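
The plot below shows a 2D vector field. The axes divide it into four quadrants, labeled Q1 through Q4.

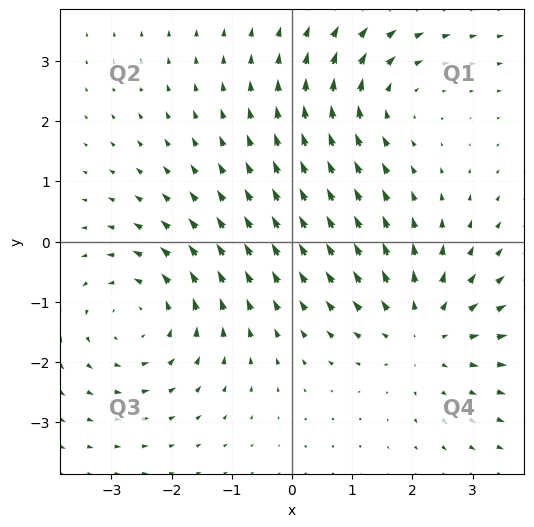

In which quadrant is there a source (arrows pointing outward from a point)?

Q4

The source sits at approximately (2.2, -1.5), which lies in quadrant Q4. The divergence there is about +3, positive as expected for a source.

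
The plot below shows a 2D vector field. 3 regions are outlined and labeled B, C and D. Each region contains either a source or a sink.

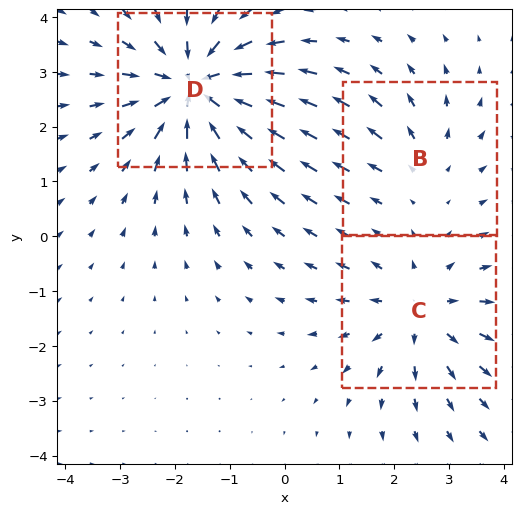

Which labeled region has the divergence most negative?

Divergence at each region's feature centre — B: about +2, C: about +3, D: about -5. Region D is most negative.

D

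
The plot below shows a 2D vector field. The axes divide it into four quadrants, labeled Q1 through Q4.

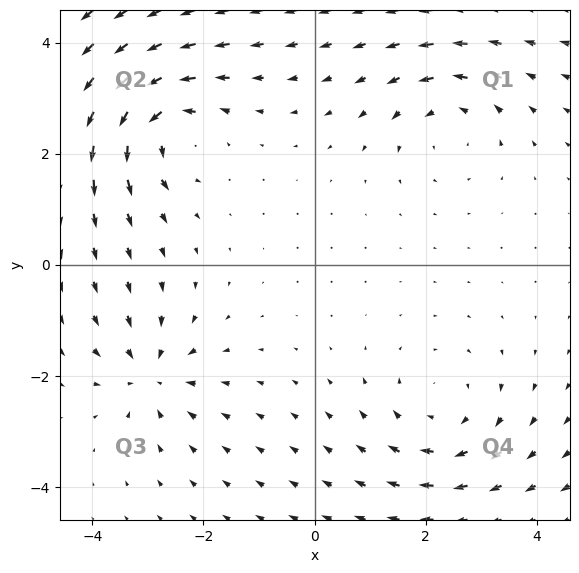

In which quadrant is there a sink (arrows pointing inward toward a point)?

Q3

The sink sits at approximately (-2.9, -2.0), which lies in quadrant Q3. The divergence there is about -3, negative as expected for a sink.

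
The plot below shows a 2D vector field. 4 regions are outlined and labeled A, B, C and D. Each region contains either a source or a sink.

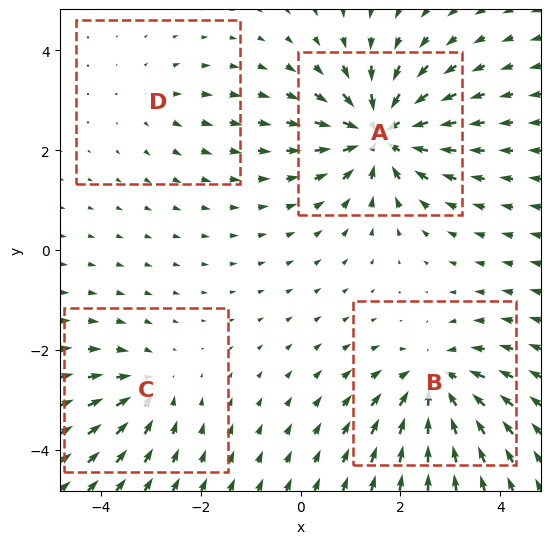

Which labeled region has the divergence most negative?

A

Divergence at each region's feature centre — A: about -8, B: about -6, C: about -4, D: about +2. Region A is most negative.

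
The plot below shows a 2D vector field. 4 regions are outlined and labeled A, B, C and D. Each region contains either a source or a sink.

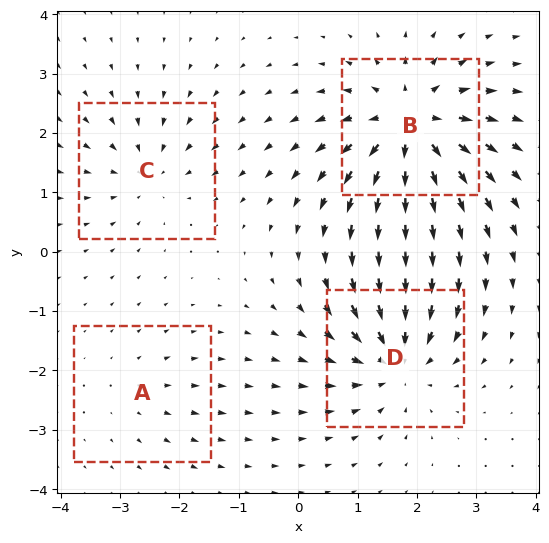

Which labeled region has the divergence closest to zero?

Divergence at each region's feature centre — A: about +2, B: about +8, C: about -4, D: about -6. Region A is closest to zero.

A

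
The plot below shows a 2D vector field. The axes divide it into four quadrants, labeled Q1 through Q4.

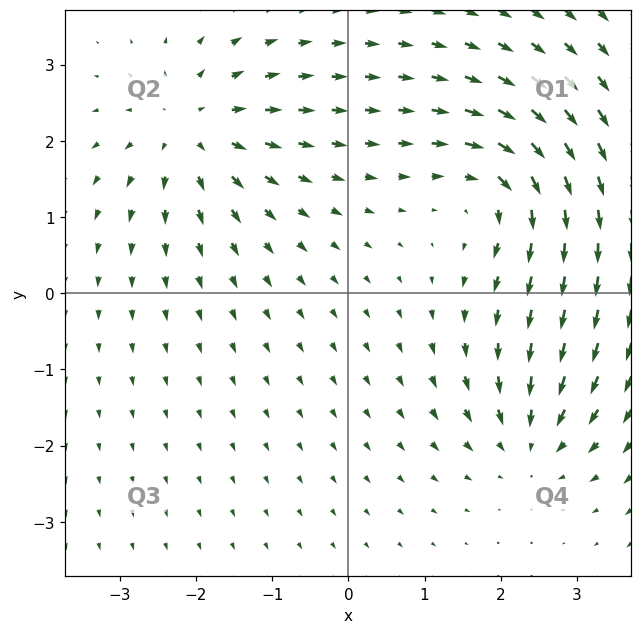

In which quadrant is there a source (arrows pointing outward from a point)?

The source sits at approximately (-2.0, 2.1), which lies in quadrant Q2. The divergence there is about +4, positive as expected for a source.

Q2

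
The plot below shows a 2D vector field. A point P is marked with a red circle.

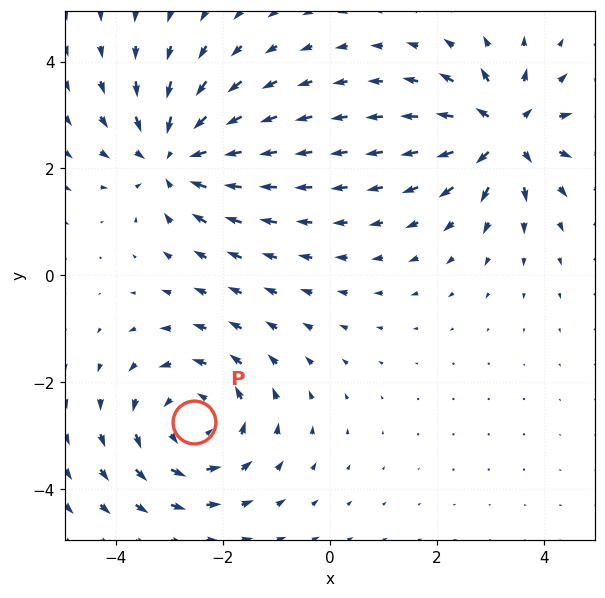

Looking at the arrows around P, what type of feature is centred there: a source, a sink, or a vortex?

At P (-2.5, -2.7) the arrows circulate counterclockwise. Divergence ≈0, curl about +4 — near-zero divergence with nonzero curl is a vortex.

vortex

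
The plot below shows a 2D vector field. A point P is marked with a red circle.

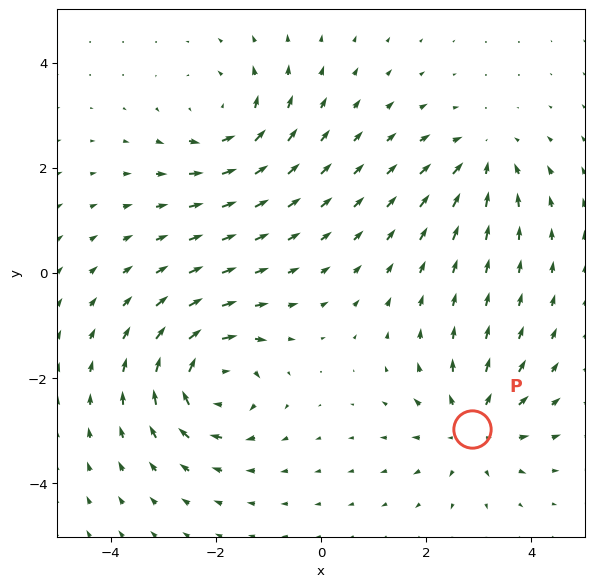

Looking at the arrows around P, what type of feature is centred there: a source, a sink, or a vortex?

source

At P (2.9, -3.0) the arrows spread outward. Divergence about +4, curl ≈0 — positive divergence with near-zero curl is a source.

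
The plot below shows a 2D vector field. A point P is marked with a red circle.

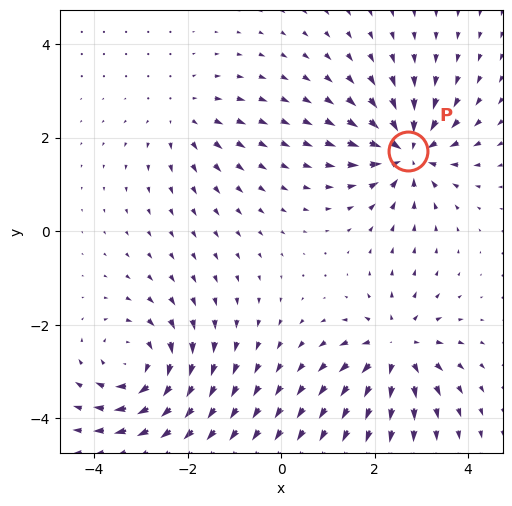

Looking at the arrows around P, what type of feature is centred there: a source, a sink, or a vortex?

sink

At P (2.7, 1.7) the arrows converge inward. Divergence about -7, curl ≈0 — negative divergence with near-zero curl is a sink.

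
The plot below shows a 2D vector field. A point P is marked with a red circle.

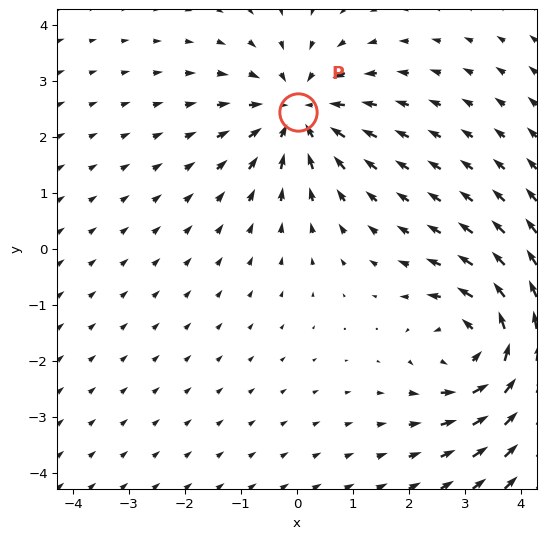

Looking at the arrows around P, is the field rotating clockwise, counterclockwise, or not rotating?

not rotating

Near P at (0.0, 2.4) the arrows show no circulation. The curl there is ≈0.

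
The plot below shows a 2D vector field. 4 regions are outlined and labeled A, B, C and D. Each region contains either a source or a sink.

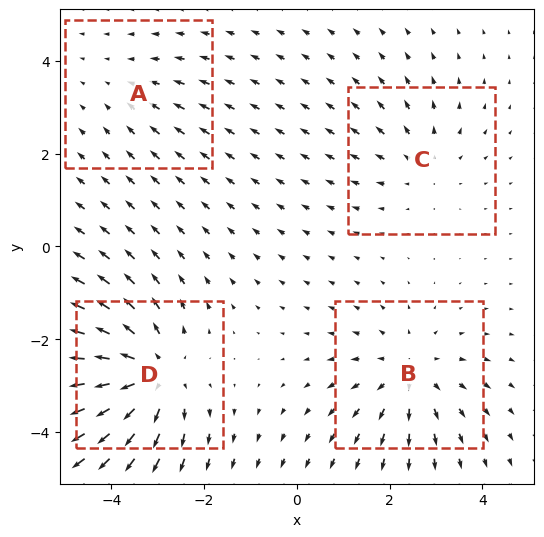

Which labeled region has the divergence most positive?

Divergence at each region's feature centre — A: about -2, B: about +4, C: about +3, D: about +6. Region D is most positive.

D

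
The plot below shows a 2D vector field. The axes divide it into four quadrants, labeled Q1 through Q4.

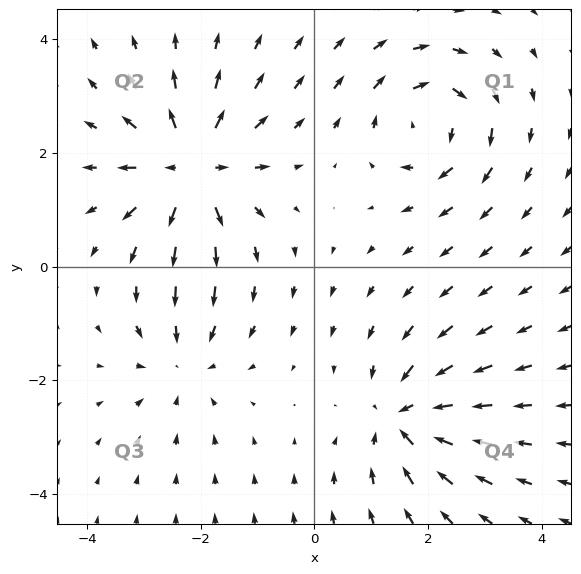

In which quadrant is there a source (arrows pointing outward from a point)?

Q2

The source sits at approximately (-2.2, 1.7), which lies in quadrant Q2. The divergence there is about +5, positive as expected for a source.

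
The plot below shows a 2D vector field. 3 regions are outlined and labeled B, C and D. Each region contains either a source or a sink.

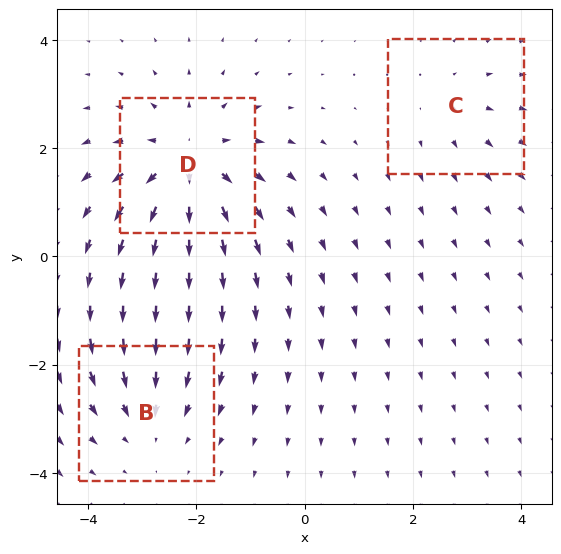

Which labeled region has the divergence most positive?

D

Divergence at each region's feature centre — B: about -3, C: about +2, D: about +5. Region D is most positive.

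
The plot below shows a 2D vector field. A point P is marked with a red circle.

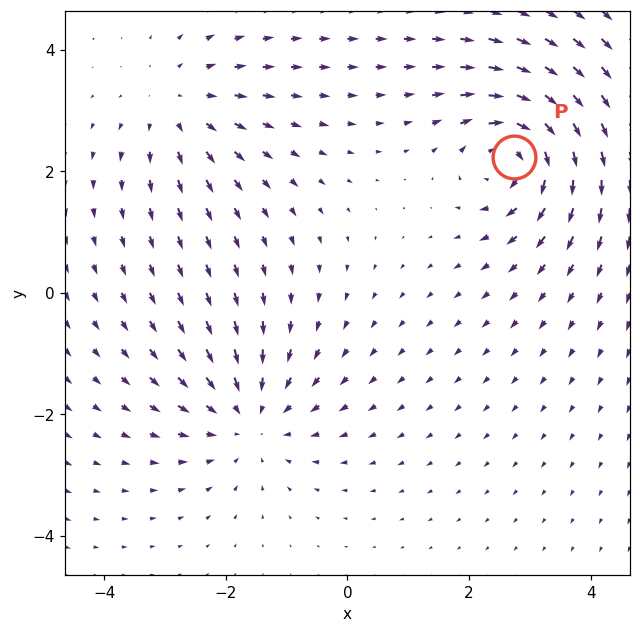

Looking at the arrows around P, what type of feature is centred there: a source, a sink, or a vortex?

vortex

At P (2.7, 2.2) the arrows circulate clockwise. Divergence ≈0, curl about -6 — near-zero divergence with nonzero curl is a vortex.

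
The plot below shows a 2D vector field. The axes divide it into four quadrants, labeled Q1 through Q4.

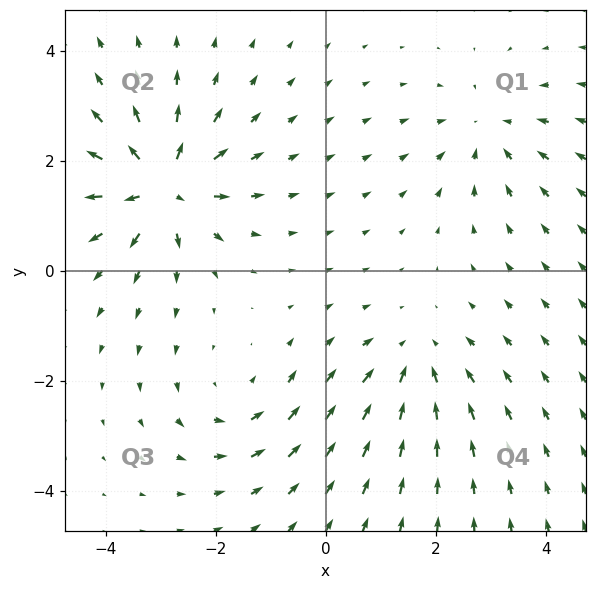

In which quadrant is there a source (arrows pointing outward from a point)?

Q2

The source sits at approximately (-3.0, 1.5), which lies in quadrant Q2. The divergence there is about +6, positive as expected for a source.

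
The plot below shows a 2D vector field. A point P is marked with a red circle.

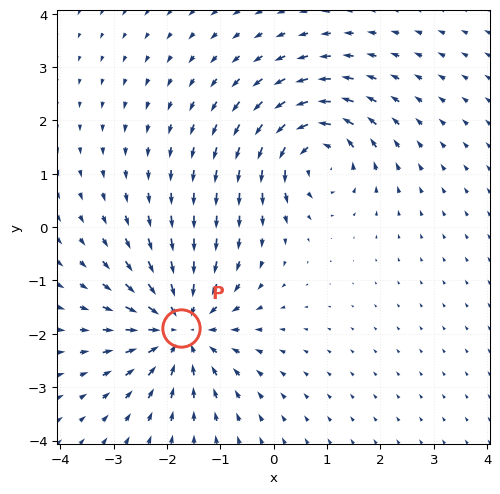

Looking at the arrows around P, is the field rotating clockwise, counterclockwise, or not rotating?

Near P at (-1.7, -1.9) the arrows show no circulation. The curl there is ≈0.

not rotating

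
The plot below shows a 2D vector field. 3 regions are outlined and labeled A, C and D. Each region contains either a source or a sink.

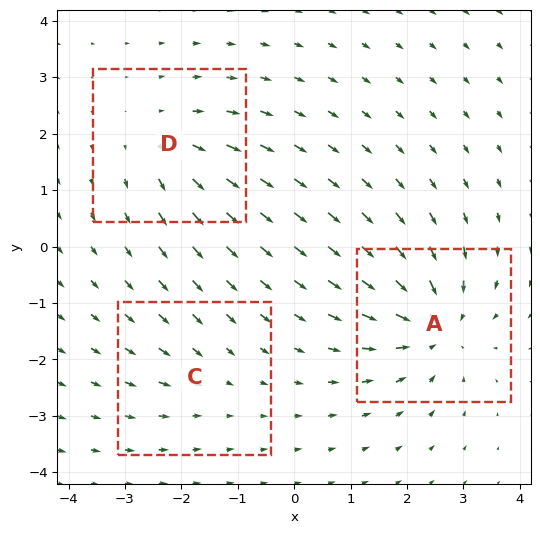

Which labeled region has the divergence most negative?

A

Divergence at each region's feature centre — A: about -5, C: about -2, D: about +3. Region A is most negative.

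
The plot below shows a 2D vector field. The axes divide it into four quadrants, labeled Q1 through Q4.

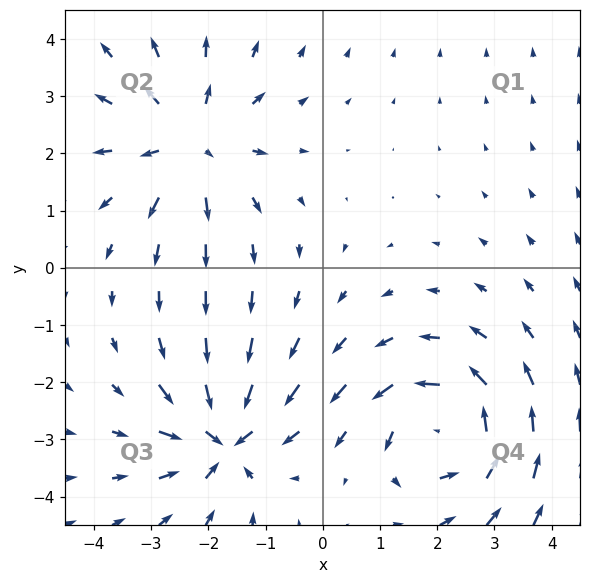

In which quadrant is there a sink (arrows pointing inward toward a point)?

The sink sits at approximately (-1.7, -3.0), which lies in quadrant Q3. The divergence there is about -7, negative as expected for a sink.

Q3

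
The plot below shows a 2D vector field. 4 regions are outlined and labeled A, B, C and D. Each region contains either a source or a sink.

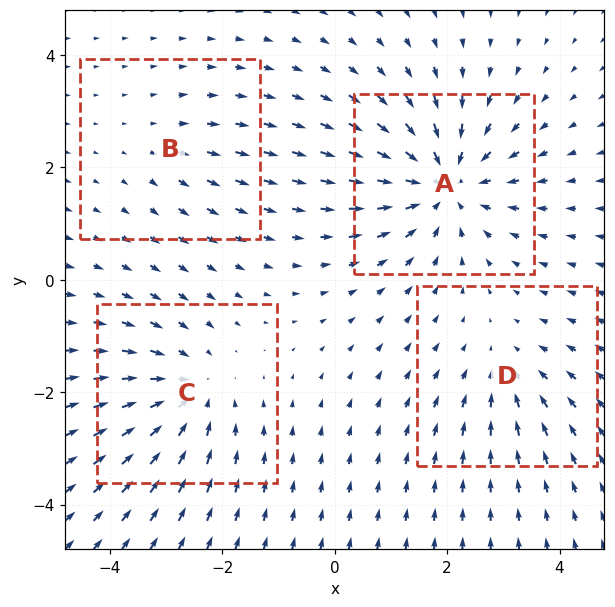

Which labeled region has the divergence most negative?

A

Divergence at each region's feature centre — A: about -6, B: about +2, C: about -4, D: about -3. Region A is most negative.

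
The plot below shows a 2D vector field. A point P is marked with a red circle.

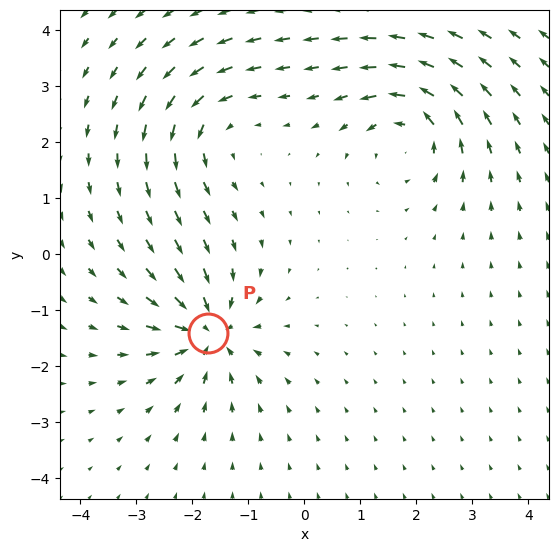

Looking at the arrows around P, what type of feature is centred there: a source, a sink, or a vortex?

sink

At P (-1.7, -1.4) the arrows converge inward. Divergence about -5, curl ≈0 — negative divergence with near-zero curl is a sink.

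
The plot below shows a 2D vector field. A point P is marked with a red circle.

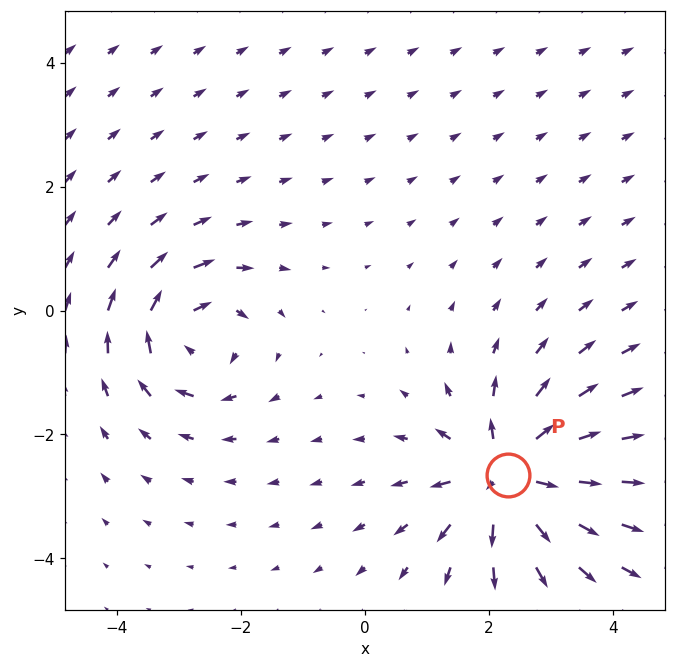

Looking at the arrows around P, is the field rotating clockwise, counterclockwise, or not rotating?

not rotating

Near P at (2.3, -2.6) the arrows show no circulation. The curl there is ≈0.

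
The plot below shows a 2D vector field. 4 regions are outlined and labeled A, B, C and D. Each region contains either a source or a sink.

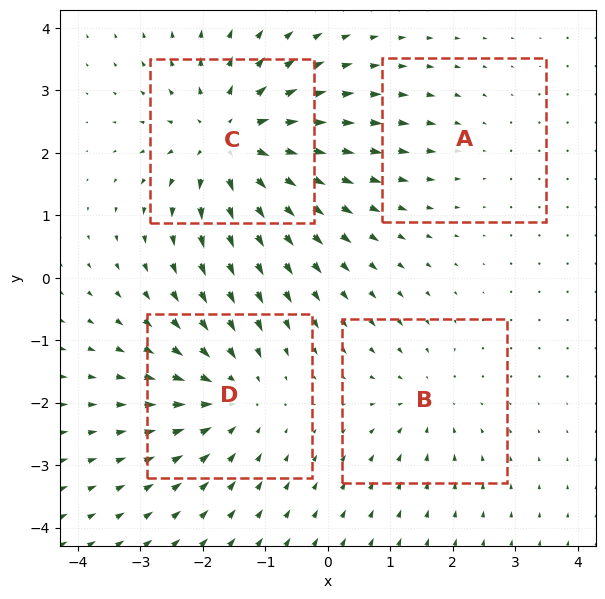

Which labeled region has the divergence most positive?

Divergence at each region's feature centre — A: about -2, B: about -3, C: about +7, D: about -5. Region C is most positive.

C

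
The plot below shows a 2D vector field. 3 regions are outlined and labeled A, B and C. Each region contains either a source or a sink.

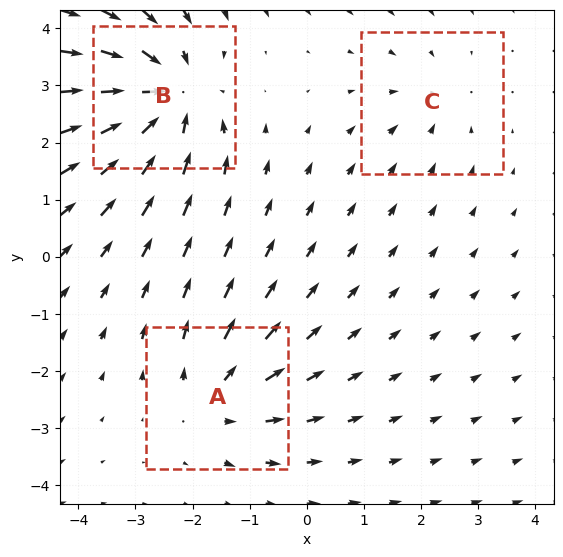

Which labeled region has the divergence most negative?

Divergence at each region's feature centre — A: about +3, B: about -5, C: about -2. Region B is most negative.

B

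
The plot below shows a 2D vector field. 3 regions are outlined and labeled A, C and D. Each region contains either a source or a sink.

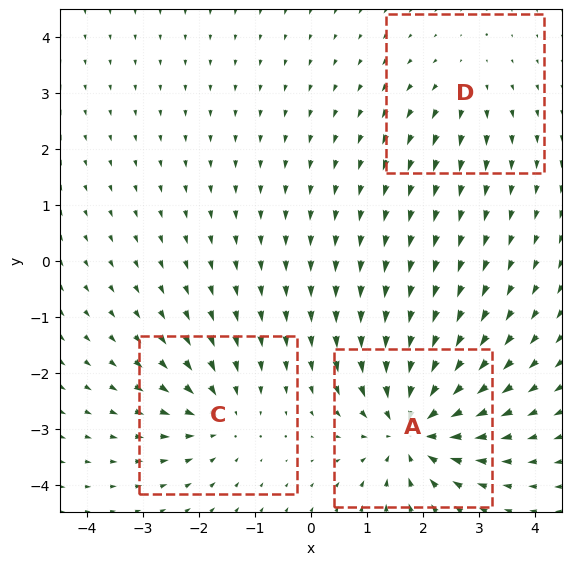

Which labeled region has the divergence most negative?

A

Divergence at each region's feature centre — A: about -6, C: about -3, D: about +2. Region A is most negative.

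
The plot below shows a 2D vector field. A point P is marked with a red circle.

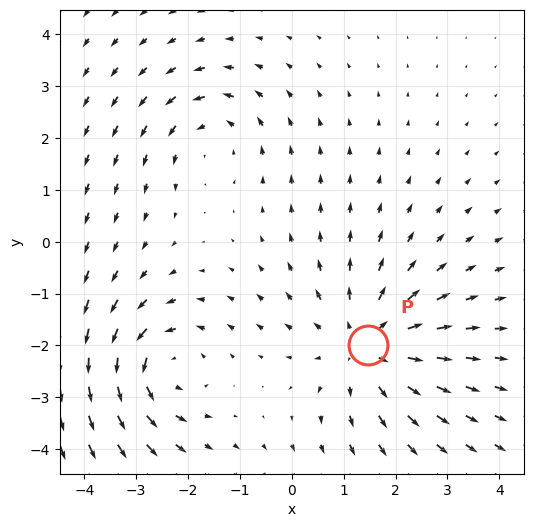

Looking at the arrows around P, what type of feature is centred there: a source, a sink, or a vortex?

source

At P (1.5, -2.0) the arrows spread outward. Divergence about +4, curl ≈0 — positive divergence with near-zero curl is a source.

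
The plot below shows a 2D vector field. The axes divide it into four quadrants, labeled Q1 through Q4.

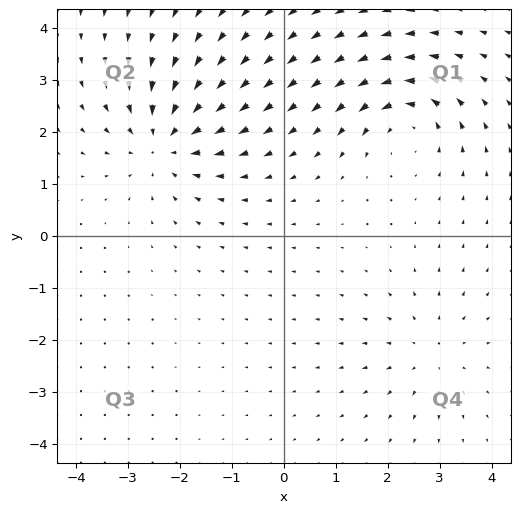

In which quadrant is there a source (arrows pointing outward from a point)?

The source sits at approximately (2.8, -2.2), which lies in quadrant Q4. The divergence there is about +3, positive as expected for a source.

Q4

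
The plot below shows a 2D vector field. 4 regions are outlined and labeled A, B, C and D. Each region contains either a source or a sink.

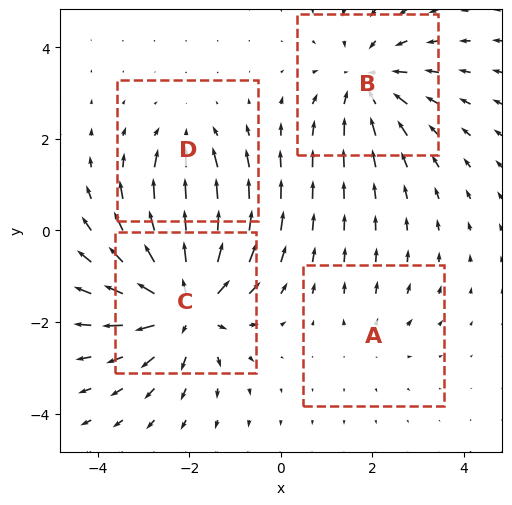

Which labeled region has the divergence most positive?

Divergence at each region's feature centre — A: about +2, B: about -4, C: about +6, D: about -3. Region C is most positive.

C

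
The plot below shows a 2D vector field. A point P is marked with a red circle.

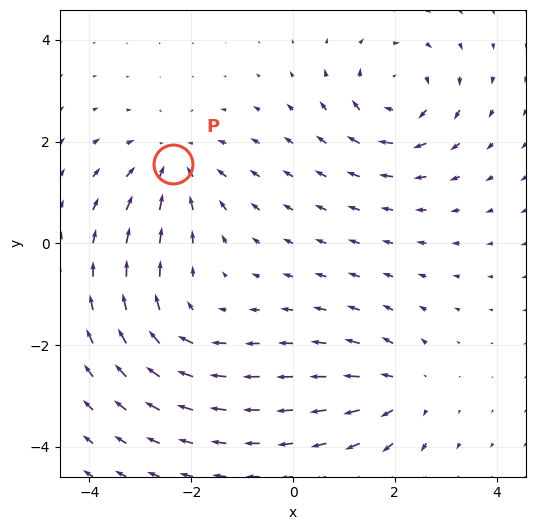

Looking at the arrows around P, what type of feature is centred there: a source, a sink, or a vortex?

At P (-2.4, 1.6) the arrows converge inward. Divergence about -4, curl ≈0 — negative divergence with near-zero curl is a sink.

sink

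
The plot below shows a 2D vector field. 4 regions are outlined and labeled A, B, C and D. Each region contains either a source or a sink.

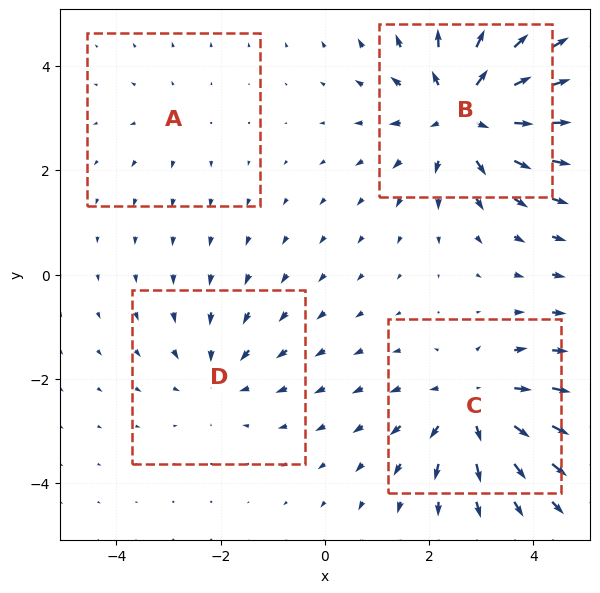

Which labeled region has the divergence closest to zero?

A

Divergence at each region's feature centre — A: about +2, B: about +6, C: about +5, D: about -3. Region A is closest to zero.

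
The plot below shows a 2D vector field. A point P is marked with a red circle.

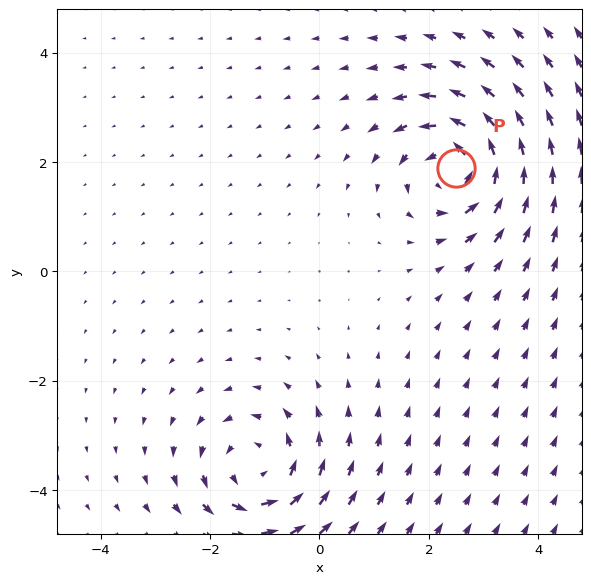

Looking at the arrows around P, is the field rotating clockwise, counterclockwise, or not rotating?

counterclockwise

Near P at (2.5, 1.9) the arrows circulate counterclockwise. The curl (z-component) there is about +6; positive curl means counterclockwise rotation.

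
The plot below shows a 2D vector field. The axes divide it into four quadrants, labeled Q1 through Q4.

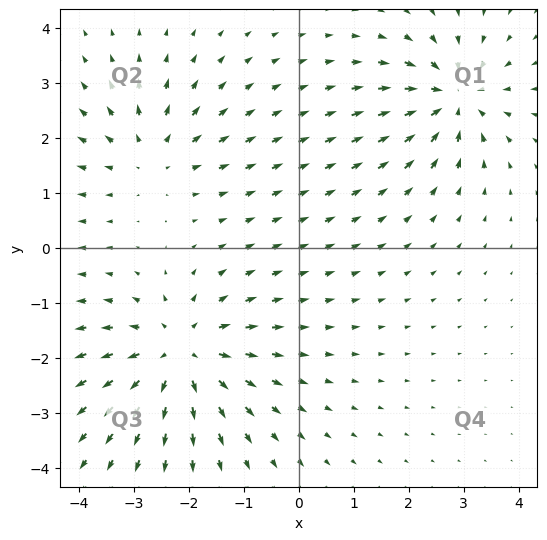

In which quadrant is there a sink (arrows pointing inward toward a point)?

The sink sits at approximately (2.8, 2.7), which lies in quadrant Q1. The divergence there is about -5, negative as expected for a sink.

Q1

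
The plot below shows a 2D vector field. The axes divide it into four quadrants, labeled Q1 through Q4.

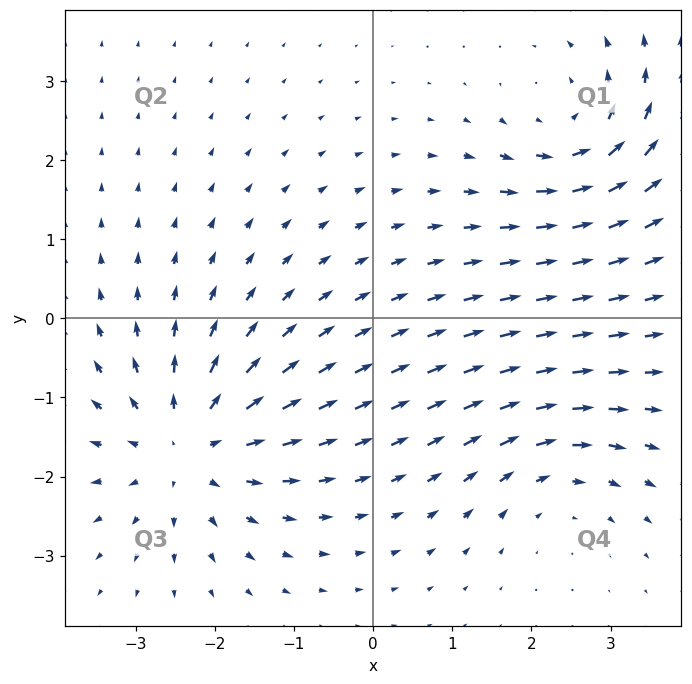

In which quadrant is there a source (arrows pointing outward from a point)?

Q3

The source sits at approximately (-2.3, -1.6), which lies in quadrant Q3. The divergence there is about +4, positive as expected for a source.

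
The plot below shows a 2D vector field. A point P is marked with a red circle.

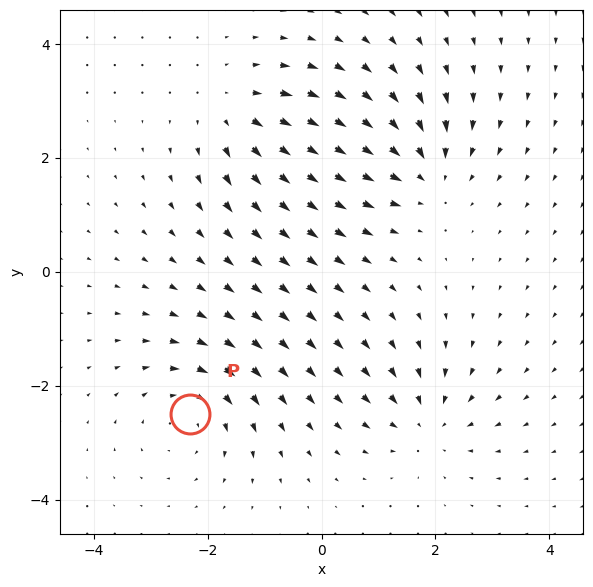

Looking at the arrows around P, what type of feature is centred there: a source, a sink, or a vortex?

vortex

At P (-2.3, -2.5) the arrows circulate clockwise. Divergence ≈0, curl about -5 — near-zero divergence with nonzero curl is a vortex.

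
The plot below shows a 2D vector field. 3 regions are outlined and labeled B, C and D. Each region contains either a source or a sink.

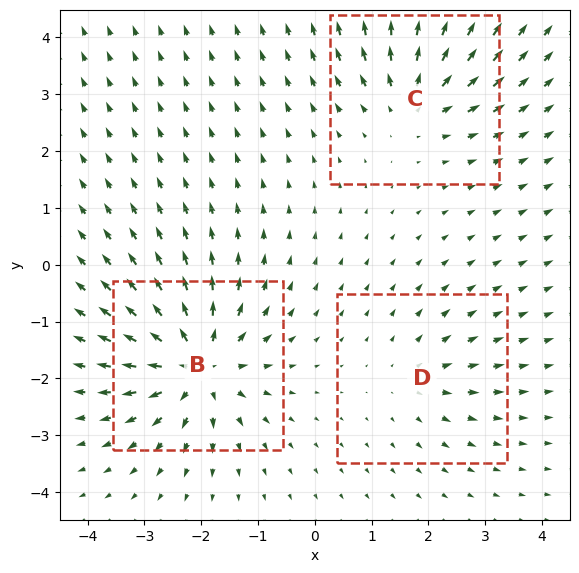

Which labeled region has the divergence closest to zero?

Divergence at each region's feature centre — B: about +6, C: about +4, D: about +2. Region D is closest to zero.

D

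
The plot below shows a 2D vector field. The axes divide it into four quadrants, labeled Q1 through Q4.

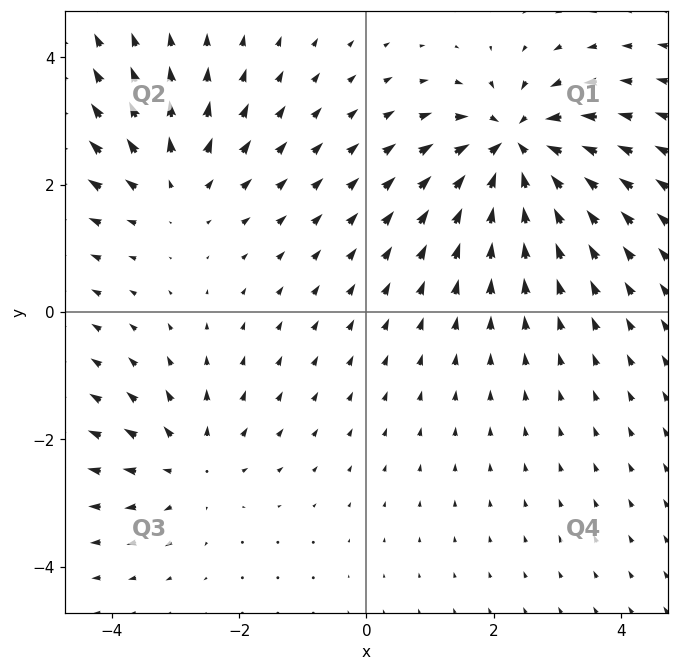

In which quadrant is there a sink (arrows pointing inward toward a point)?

Q1

The sink sits at approximately (2.3, 2.6), which lies in quadrant Q1. The divergence there is about -6, negative as expected for a sink.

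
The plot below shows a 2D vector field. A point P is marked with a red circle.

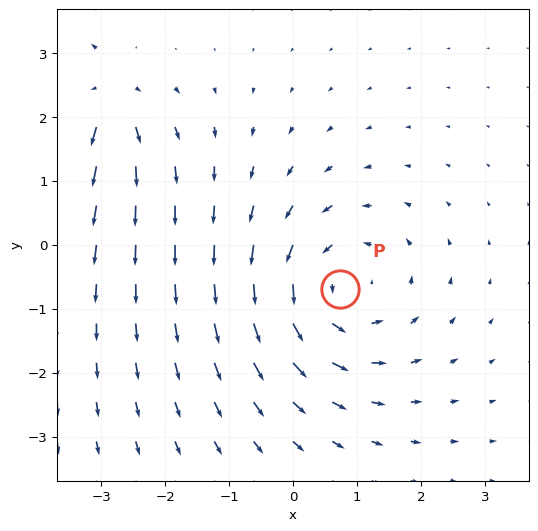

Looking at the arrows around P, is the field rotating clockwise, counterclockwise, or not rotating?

counterclockwise

Near P at (0.7, -0.7) the arrows circulate counterclockwise. The curl (z-component) there is about +4; positive curl means counterclockwise rotation.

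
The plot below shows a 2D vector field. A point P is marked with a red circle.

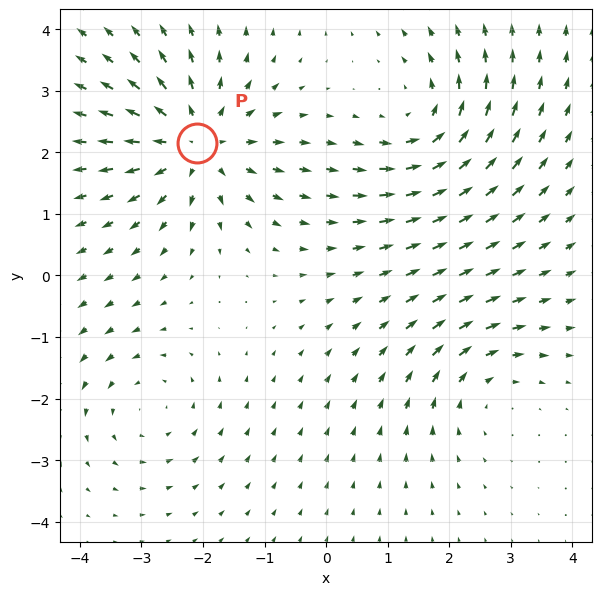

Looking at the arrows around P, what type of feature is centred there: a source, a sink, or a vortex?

At P (-2.1, 2.2) the arrows spread outward. Divergence about +5, curl ≈0 — positive divergence with near-zero curl is a source.

source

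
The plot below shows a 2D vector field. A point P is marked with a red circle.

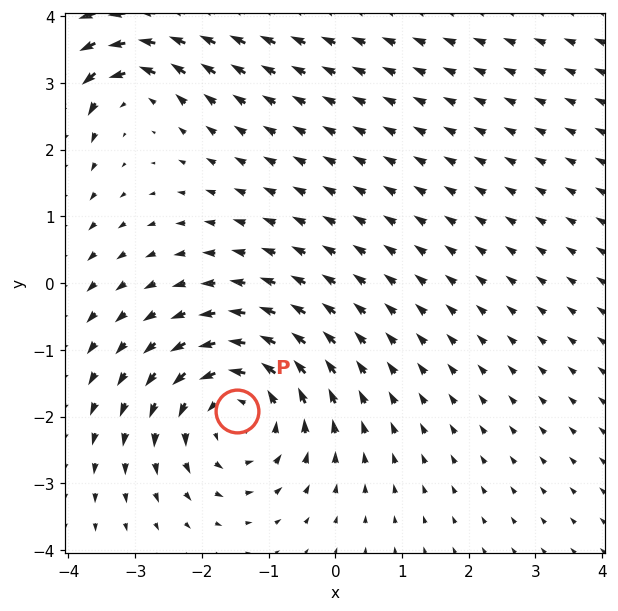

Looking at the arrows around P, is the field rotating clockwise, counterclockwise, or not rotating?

Near P at (-1.5, -1.9) the arrows circulate counterclockwise. The curl (z-component) there is about +4; positive curl means counterclockwise rotation.

counterclockwise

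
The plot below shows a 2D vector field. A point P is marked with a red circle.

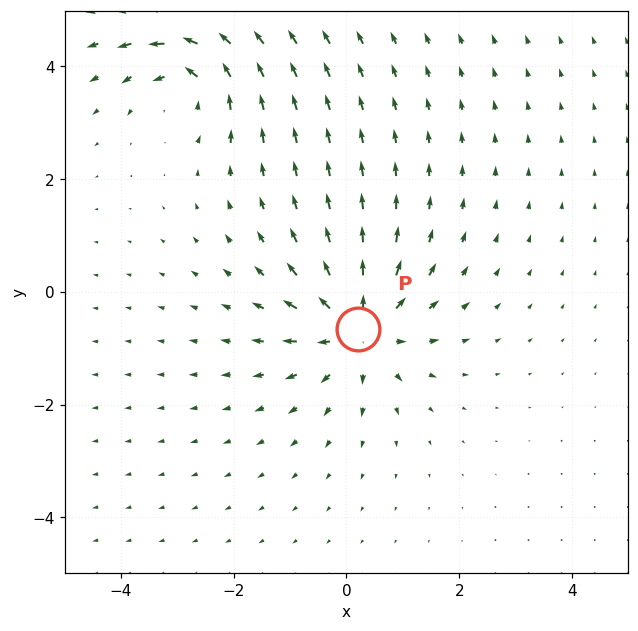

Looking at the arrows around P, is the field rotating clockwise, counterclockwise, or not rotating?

not rotating

Near P at (0.2, -0.7) the arrows show no circulation. The curl there is ≈0.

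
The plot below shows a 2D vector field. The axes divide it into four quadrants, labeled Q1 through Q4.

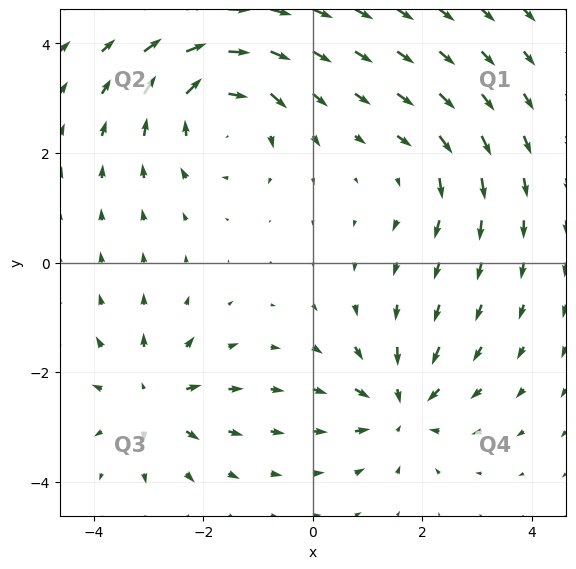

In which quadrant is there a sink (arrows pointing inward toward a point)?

The sink sits at approximately (1.6, -2.6), which lies in quadrant Q4. The divergence there is about -5, negative as expected for a sink.

Q4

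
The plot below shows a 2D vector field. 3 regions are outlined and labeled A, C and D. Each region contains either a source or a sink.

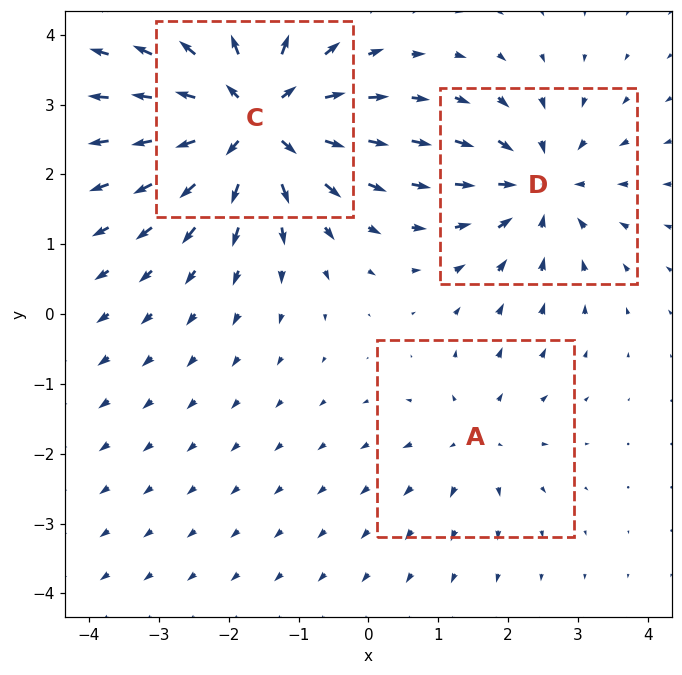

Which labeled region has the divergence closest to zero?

Divergence at each region's feature centre — A: about +2, C: about +6, D: about -4. Region A is closest to zero.

A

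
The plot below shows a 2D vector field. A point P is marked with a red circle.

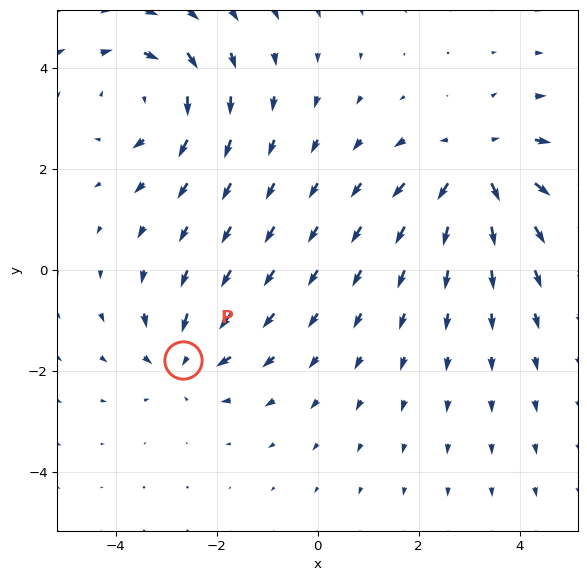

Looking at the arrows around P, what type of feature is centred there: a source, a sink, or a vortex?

sink

At P (-2.7, -1.8) the arrows converge inward. Divergence about -4, curl ≈0 — negative divergence with near-zero curl is a sink.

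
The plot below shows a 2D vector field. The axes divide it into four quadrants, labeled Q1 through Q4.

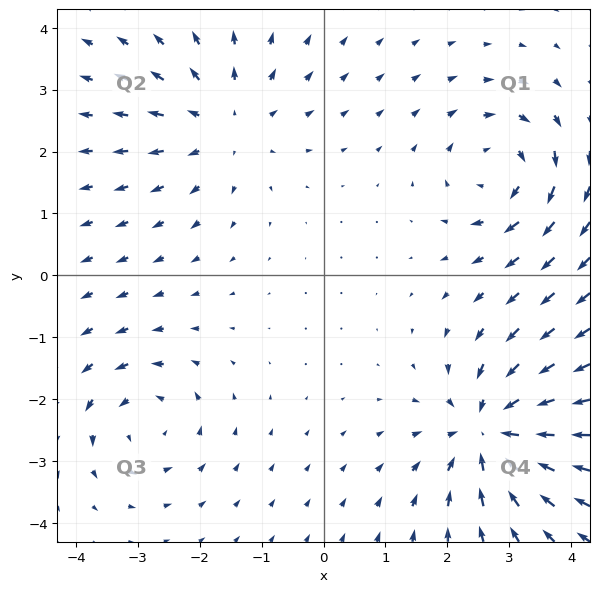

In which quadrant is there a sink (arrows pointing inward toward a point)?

The sink sits at approximately (2.7, -2.5), which lies in quadrant Q4. The divergence there is about -6, negative as expected for a sink.

Q4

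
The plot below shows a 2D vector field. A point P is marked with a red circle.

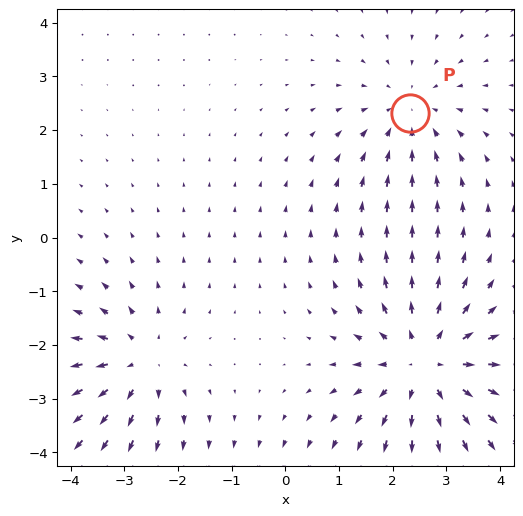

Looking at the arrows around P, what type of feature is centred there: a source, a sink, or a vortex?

At P (2.3, 2.3) the arrows converge inward. Divergence about -2, curl ≈0 — negative divergence with near-zero curl is a sink.

sink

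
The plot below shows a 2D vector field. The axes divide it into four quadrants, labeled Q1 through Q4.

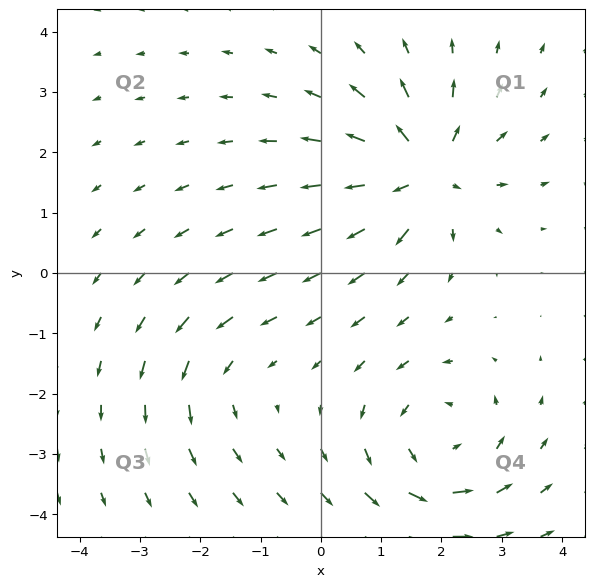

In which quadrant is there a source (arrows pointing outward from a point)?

The source sits at approximately (1.7, 1.7), which lies in quadrant Q1. The divergence there is about +6, positive as expected for a source.

Q1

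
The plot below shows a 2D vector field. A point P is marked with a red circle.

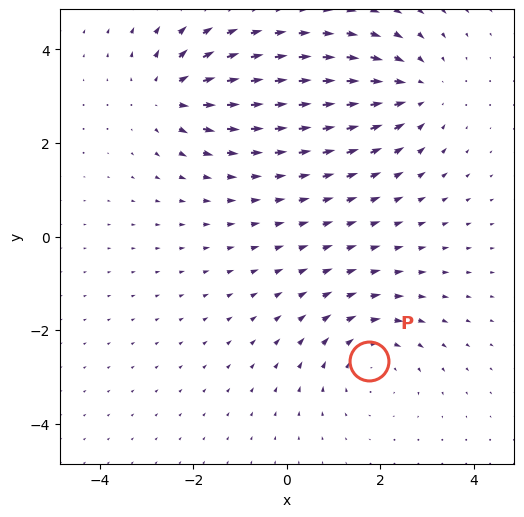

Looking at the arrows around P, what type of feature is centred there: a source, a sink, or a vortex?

vortex

At P (1.7, -2.7) the arrows circulate clockwise. Divergence ≈0, curl about -3 — near-zero divergence with nonzero curl is a vortex.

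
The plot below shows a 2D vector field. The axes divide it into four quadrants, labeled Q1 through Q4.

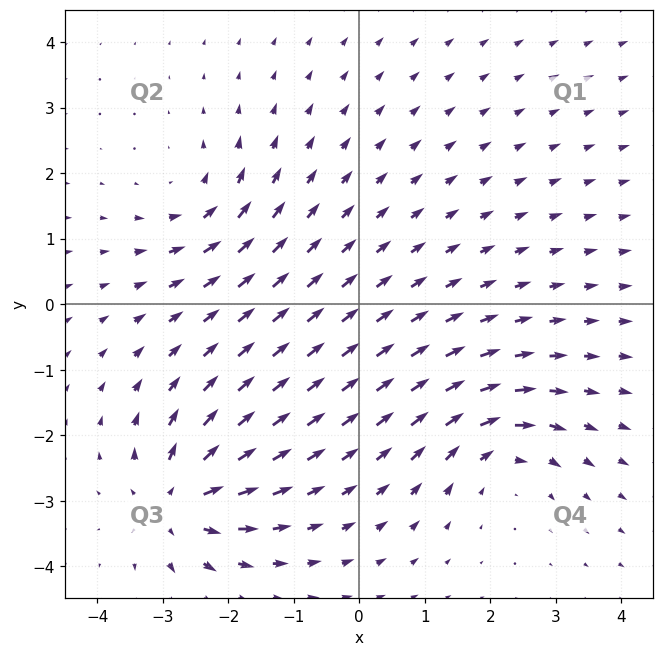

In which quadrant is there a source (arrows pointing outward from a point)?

Q3

The source sits at approximately (-2.8, -3.0), which lies in quadrant Q3. The divergence there is about +7, positive as expected for a source.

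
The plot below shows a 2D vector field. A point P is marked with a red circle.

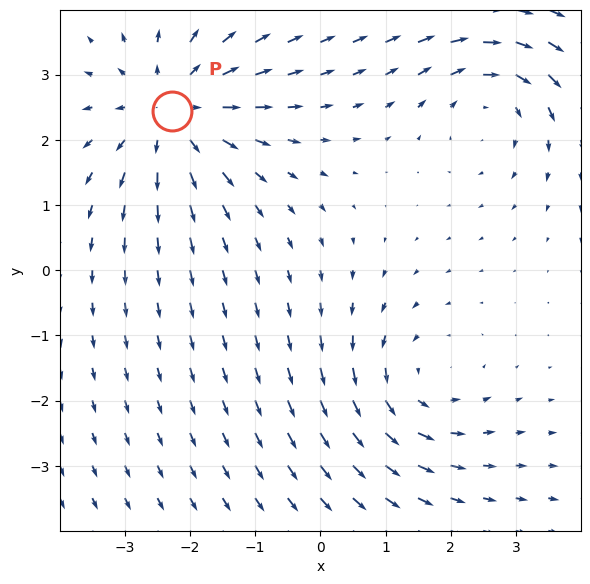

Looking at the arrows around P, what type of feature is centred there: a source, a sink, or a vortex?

source

At P (-2.3, 2.4) the arrows spread outward. Divergence about +3, curl ≈0 — positive divergence with near-zero curl is a source.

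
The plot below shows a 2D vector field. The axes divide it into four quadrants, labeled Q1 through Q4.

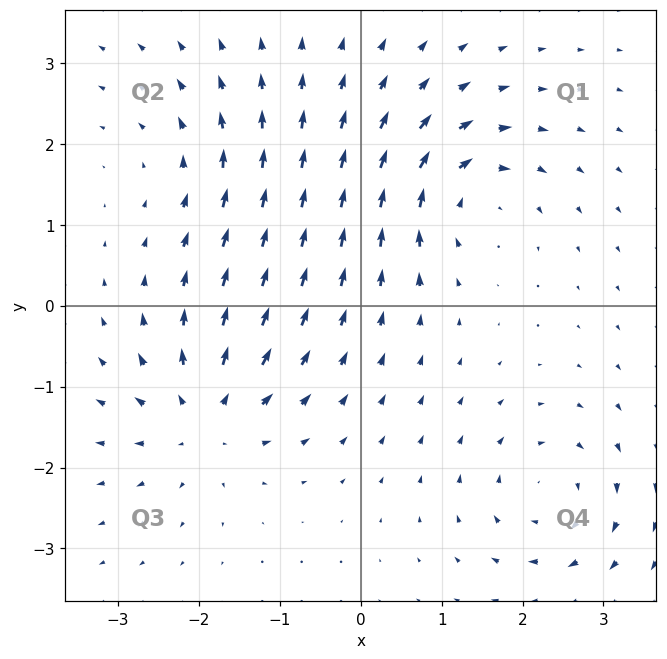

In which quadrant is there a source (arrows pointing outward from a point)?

The source sits at approximately (-1.9, -1.4), which lies in quadrant Q3. The divergence there is about +6, positive as expected for a source.

Q3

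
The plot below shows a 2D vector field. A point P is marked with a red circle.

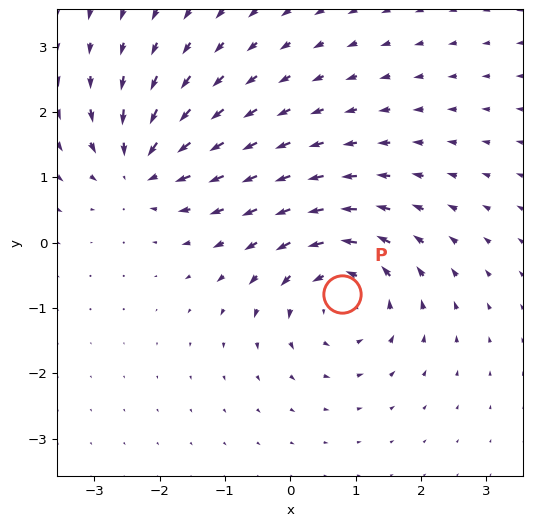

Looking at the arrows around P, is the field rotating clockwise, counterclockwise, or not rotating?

counterclockwise

Near P at (0.8, -0.8) the arrows circulate counterclockwise. The curl (z-component) there is about +4; positive curl means counterclockwise rotation.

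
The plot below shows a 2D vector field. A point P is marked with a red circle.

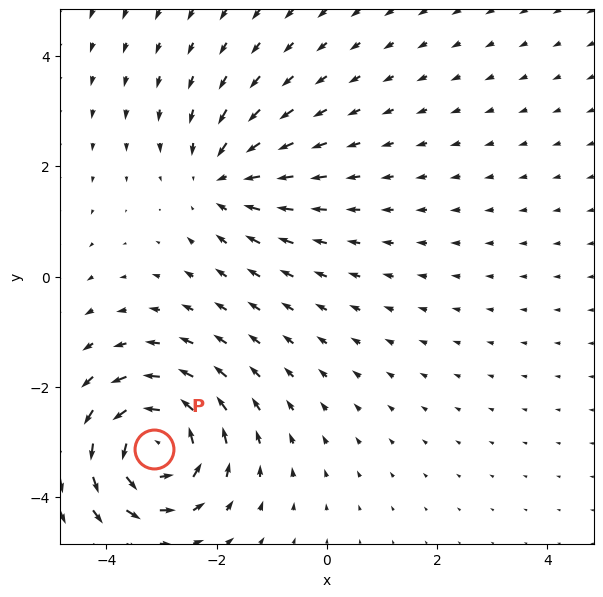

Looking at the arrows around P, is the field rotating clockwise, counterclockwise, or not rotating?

Near P at (-3.1, -3.1) the arrows circulate counterclockwise. The curl (z-component) there is about +5; positive curl means counterclockwise rotation.

counterclockwise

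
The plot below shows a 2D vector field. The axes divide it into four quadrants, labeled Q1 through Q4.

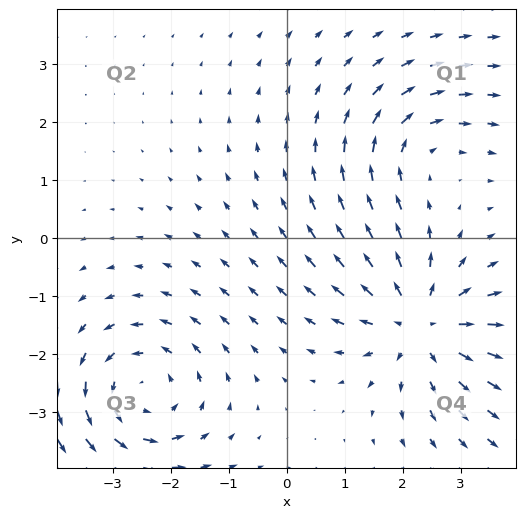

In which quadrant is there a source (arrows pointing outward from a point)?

Q4

The source sits at approximately (2.3, -1.5), which lies in quadrant Q4. The divergence there is about +4, positive as expected for a source.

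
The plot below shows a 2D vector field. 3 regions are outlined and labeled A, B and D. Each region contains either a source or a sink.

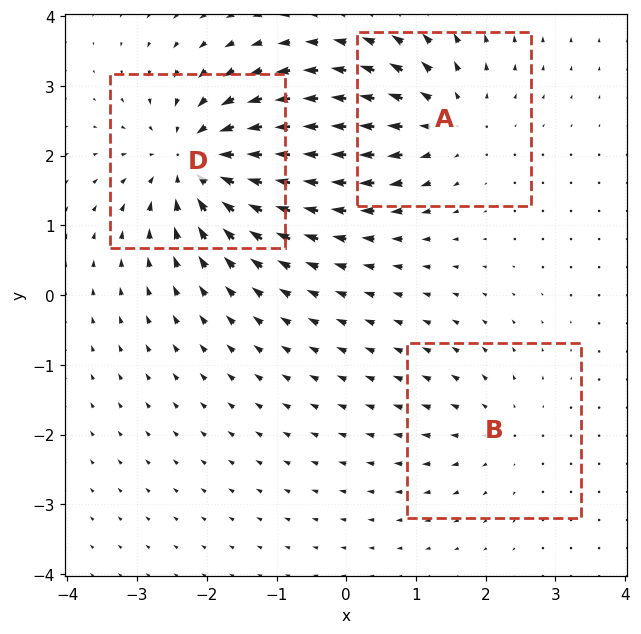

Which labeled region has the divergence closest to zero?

Divergence at each region's feature centre — A: about +4, B: about +2, D: about -5. Region B is closest to zero.

B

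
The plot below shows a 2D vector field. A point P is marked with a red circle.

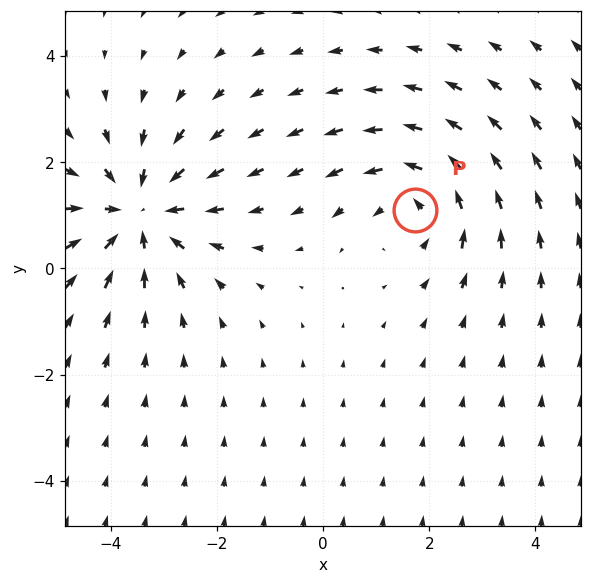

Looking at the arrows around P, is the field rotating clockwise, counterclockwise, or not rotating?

Near P at (1.7, 1.1) the arrows circulate counterclockwise. The curl (z-component) there is about +3; positive curl means counterclockwise rotation.

counterclockwise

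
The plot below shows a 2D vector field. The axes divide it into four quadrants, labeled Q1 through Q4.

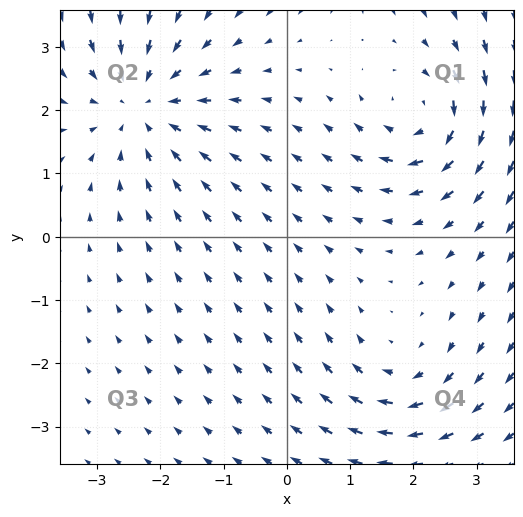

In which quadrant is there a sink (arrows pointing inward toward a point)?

Q2

The sink sits at approximately (-2.3, 2.1), which lies in quadrant Q2. The divergence there is about -4, negative as expected for a sink.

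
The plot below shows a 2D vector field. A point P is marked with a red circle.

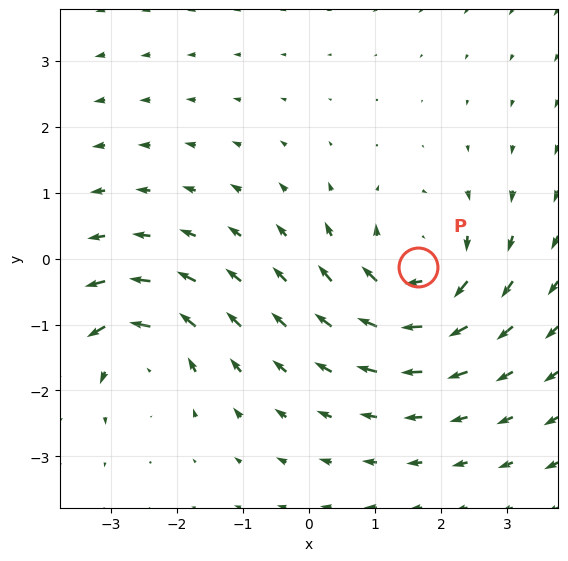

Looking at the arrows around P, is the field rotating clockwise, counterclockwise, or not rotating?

clockwise

Near P at (1.7, -0.1) the arrows circulate clockwise. The curl (z-component) there is about -5; negative curl means clockwise rotation.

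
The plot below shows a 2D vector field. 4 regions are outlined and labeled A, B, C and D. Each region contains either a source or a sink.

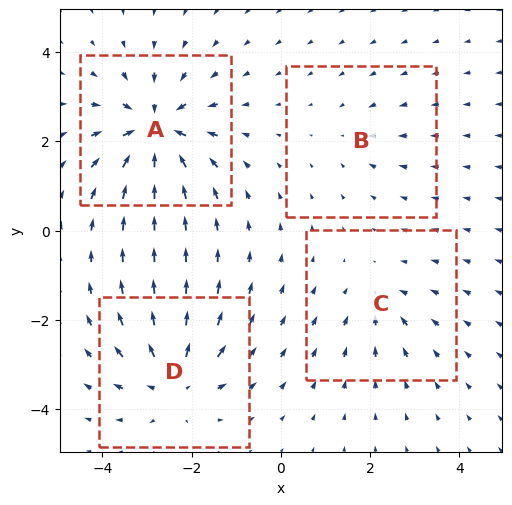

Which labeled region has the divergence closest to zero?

Divergence at each region's feature centre — A: about -7, B: about -2, C: about -3, D: about +6. Region B is closest to zero.

B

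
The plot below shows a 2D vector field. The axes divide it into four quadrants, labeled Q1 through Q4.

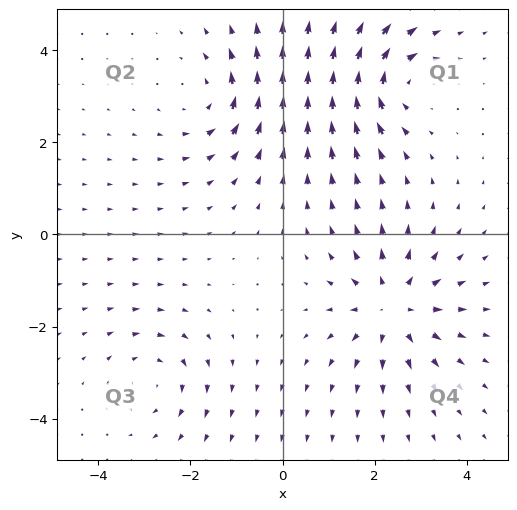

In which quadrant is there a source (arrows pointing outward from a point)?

The source sits at approximately (2.4, -1.6), which lies in quadrant Q4. The divergence there is about +4, positive as expected for a source.

Q4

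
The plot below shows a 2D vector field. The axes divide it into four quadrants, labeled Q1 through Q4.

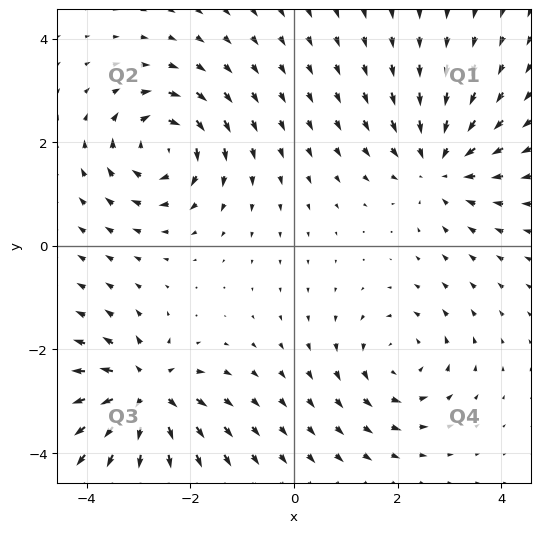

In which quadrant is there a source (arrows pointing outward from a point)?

Q3

The source sits at approximately (-2.9, -2.8), which lies in quadrant Q3. The divergence there is about +7, positive as expected for a source.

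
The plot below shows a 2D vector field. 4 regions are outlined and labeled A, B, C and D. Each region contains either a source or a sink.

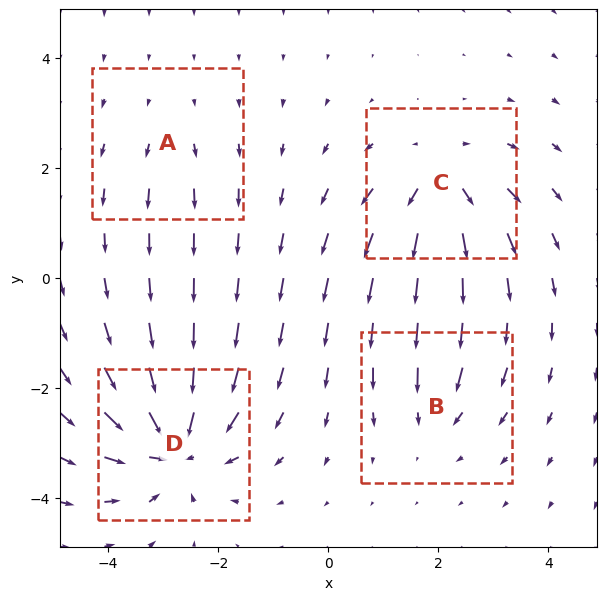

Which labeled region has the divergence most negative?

Divergence at each region's feature centre — A: about +2, B: about -3, C: about +6, D: about -8. Region D is most negative.

D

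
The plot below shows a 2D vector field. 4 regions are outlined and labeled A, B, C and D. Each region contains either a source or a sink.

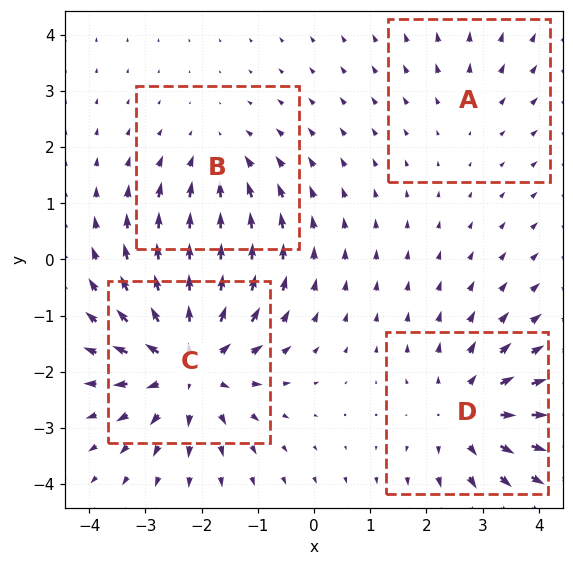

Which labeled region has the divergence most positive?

Divergence at each region's feature centre — A: about +2, B: about -3, C: about +6, D: about +4. Region C is most positive.

C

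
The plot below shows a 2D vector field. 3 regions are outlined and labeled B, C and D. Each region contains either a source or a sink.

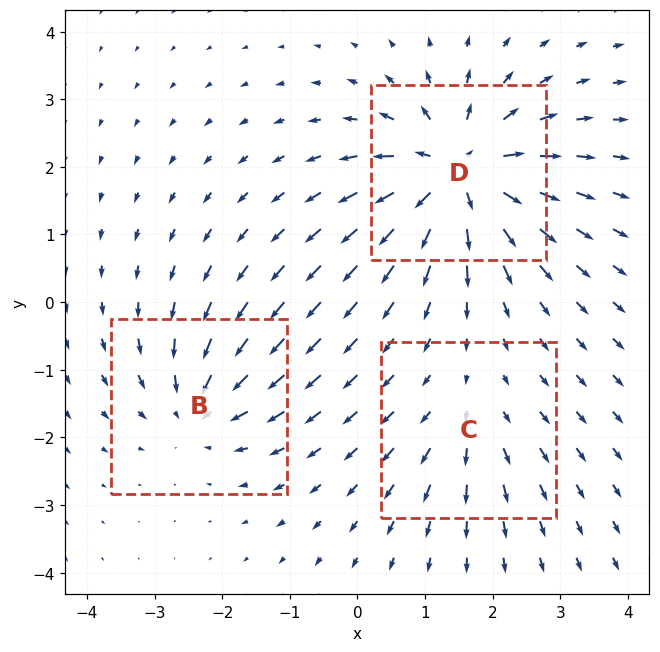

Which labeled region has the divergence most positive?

Divergence at each region's feature centre — B: about -4, C: about +2, D: about +6. Region D is most positive.

D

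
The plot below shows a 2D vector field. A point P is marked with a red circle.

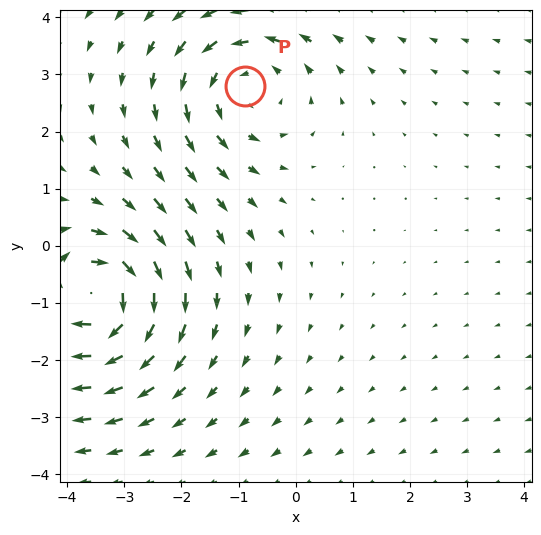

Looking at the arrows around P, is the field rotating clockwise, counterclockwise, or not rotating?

counterclockwise

Near P at (-0.9, 2.8) the arrows circulate counterclockwise. The curl (z-component) there is about +2; positive curl means counterclockwise rotation.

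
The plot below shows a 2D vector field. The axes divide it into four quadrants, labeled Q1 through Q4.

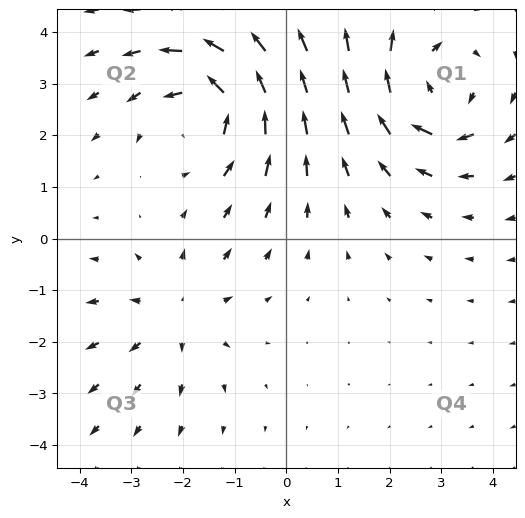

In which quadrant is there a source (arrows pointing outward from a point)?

Q3

The source sits at approximately (-2.2, -1.5), which lies in quadrant Q3. The divergence there is about +2, positive as expected for a source.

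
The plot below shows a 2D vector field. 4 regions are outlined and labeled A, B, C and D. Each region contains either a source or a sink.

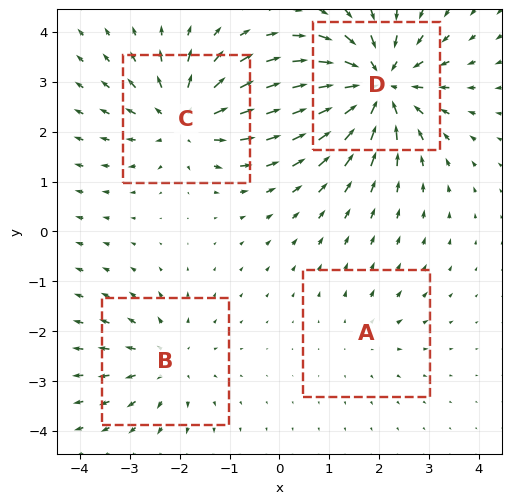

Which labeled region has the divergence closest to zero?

Divergence at each region's feature centre — A: about +2, B: about +4, C: about +5, D: about -8. Region A is closest to zero.

A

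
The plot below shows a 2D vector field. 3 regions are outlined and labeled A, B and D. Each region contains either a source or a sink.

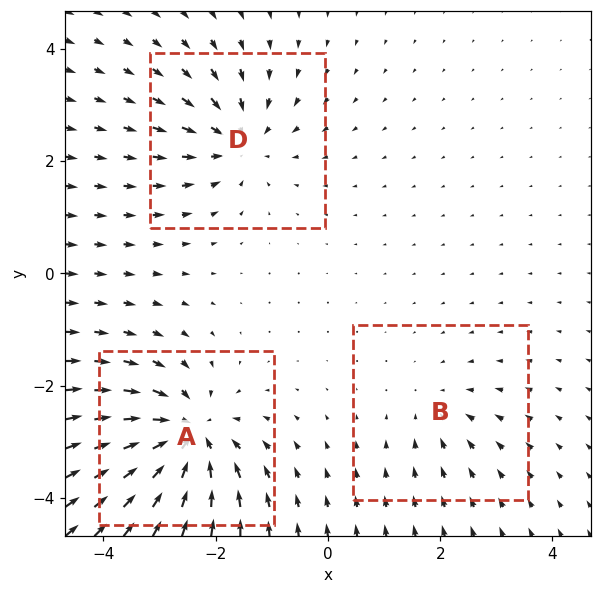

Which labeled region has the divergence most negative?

Divergence at each region's feature centre — A: about -5, B: about -2, D: about -4. Region A is most negative.

A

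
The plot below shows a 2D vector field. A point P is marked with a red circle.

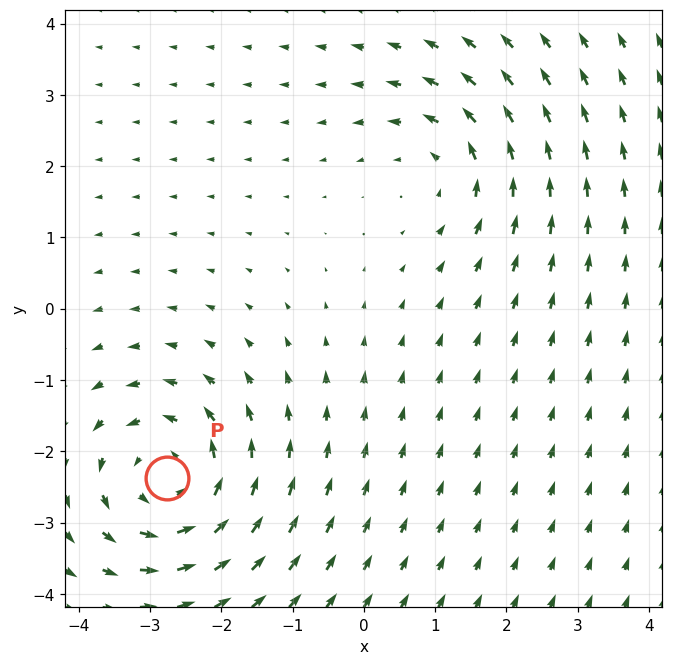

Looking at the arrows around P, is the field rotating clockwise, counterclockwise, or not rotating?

counterclockwise

Near P at (-2.8, -2.4) the arrows circulate counterclockwise. The curl (z-component) there is about +5; positive curl means counterclockwise rotation.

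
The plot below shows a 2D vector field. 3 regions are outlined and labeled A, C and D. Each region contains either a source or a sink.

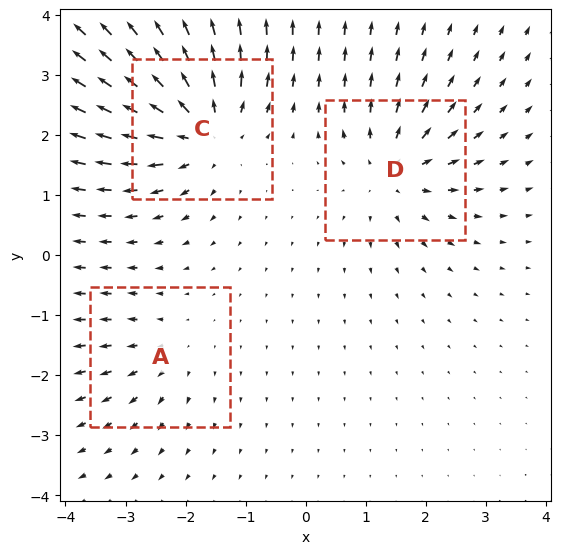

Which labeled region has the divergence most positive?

Divergence at each region's feature centre — A: about +2, C: about +6, D: about +4. Region C is most positive.

C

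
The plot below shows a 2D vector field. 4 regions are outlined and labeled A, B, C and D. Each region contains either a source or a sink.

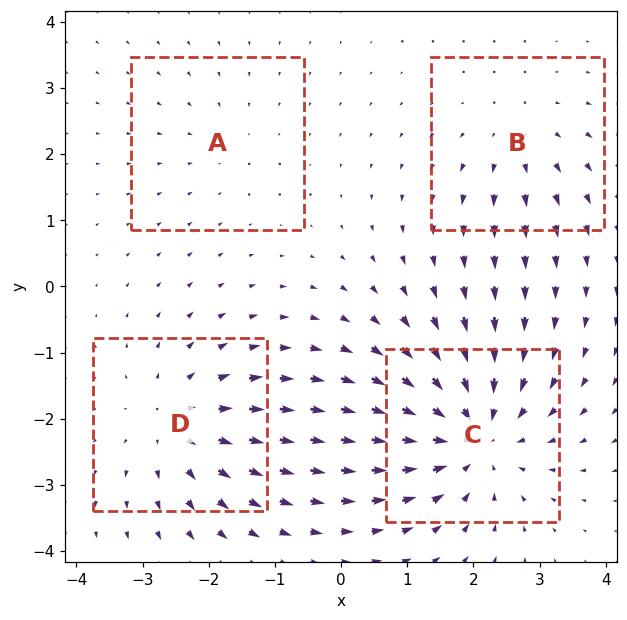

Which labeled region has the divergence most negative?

Divergence at each region's feature centre — A: about -2, B: about +3, C: about -6, D: about +4. Region C is most negative.

C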